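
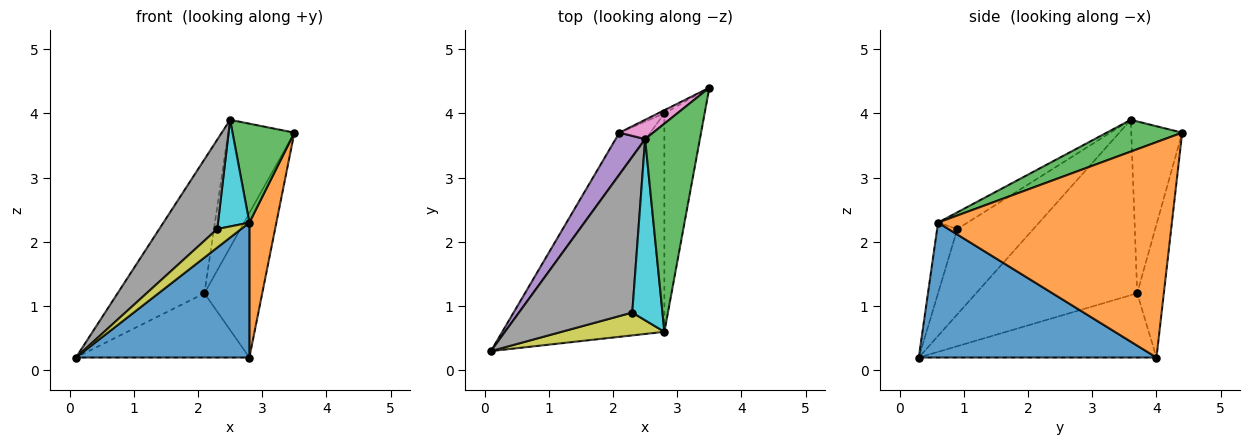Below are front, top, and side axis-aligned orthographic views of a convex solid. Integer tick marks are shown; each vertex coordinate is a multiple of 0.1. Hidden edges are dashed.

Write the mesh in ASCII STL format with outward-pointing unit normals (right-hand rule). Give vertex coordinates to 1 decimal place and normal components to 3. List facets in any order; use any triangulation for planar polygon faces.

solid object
 facet normal 0.584 -0.426 -0.690
  outer loop
   vertex 2.8 0.6 2.3
   vertex 0.1 0.3 0.2
   vertex 2.8 4.0 0.2
  endloop
 endfacet
 facet normal 0.977 -0.113 -0.182
  outer loop
   vertex 2.8 0.6 2.3
   vertex 2.8 4.0 0.2
   vertex 3.5 4.4 3.7
  endloop
 endfacet
 facet normal 0.464 -0.380 0.800
  outer loop
   vertex 2.8 0.6 2.3
   vertex 3.5 4.4 3.7
   vertex 2.5 3.6 3.9
  endloop
 endfacet
 facet normal -0.753 0.549 -0.362
  outer loop
   vertex 2.1 3.7 1.2
   vertex 2.8 4.0 0.2
   vertex 0.1 0.3 0.2
  endloop
 endfacet
 facet normal -0.871 0.469 0.146
  outer loop
   vertex 2.1 3.7 1.2
   vertex 0.1 0.3 0.2
   vertex 2.5 3.6 3.9
  endloop
 endfacet
 facet normal -0.418 0.908 -0.020
  outer loop
   vertex 2.1 3.7 1.2
   vertex 3.5 4.4 3.7
   vertex 2.8 4.0 0.2
  endloop
 endfacet
 facet normal -0.606 0.787 0.119
  outer loop
   vertex 2.1 3.7 1.2
   vertex 2.5 3.6 3.9
   vertex 3.5 4.4 3.7
  endloop
 endfacet
 facet normal -0.547 -0.417 0.726
  outer loop
   vertex 2.3 0.9 2.2
   vertex 2.5 3.6 3.9
   vertex 0.1 0.3 0.2
  endloop
 endfacet
 facet normal -0.471 -0.556 0.685
  outer loop
   vertex 2.3 0.9 2.2
   vertex 0.1 0.3 0.2
   vertex 2.8 0.6 2.3
  endloop
 endfacet
 facet normal -0.430 -0.458 0.778
  outer loop
   vertex 2.3 0.9 2.2
   vertex 2.8 0.6 2.3
   vertex 2.5 3.6 3.9
  endloop
 endfacet
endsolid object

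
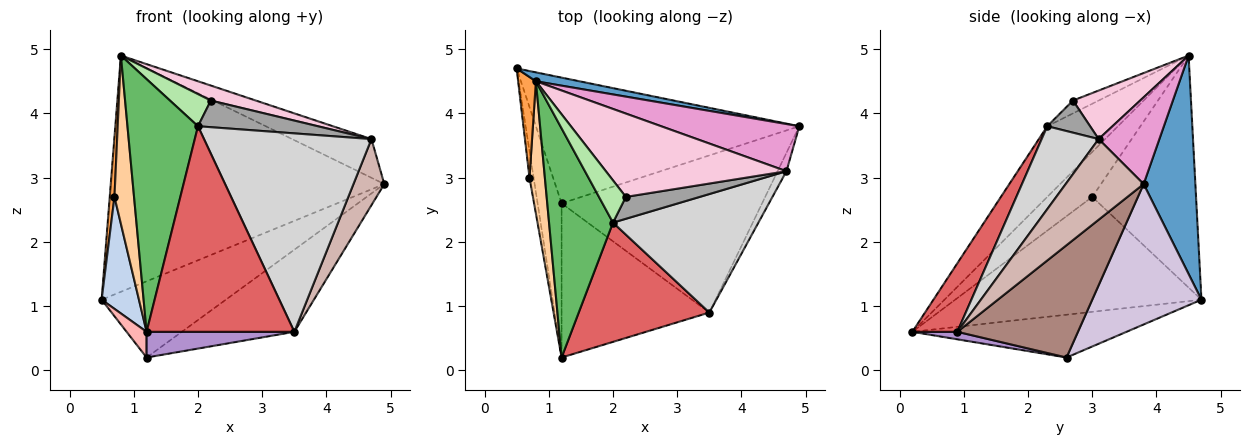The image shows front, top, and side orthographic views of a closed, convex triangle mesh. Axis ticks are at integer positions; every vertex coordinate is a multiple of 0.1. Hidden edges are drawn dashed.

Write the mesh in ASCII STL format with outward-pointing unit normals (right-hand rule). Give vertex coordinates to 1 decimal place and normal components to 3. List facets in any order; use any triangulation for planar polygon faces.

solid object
 facet normal 0.186 0.982 0.037
  outer loop
   vertex 0.8 4.5 4.9
   vertex 4.9 3.8 2.9
   vertex 0.5 4.7 1.1
  endloop
 endfacet
 facet normal -0.988 -0.150 -0.036
  outer loop
   vertex 0.7 3.0 2.7
   vertex 0.5 4.7 1.1
   vertex 1.2 0.2 0.6
  endloop
 endfacet
 facet normal -0.996 -0.045 0.076
  outer loop
   vertex 0.7 3.0 2.7
   vertex 0.8 4.5 4.9
   vertex 0.5 4.7 1.1
  endloop
 endfacet
 facet normal -0.875 -0.381 0.299
  outer loop
   vertex 0.7 3.0 2.7
   vertex 1.2 0.2 0.6
   vertex 0.8 4.5 4.9
  endloop
 endfacet
 facet normal -0.596 -0.595 0.539
  outer loop
   vertex 2.0 2.3 3.8
   vertex 0.8 4.5 4.9
   vertex 1.2 0.2 0.6
  endloop
 endfacet
 facet normal -0.356 -0.566 0.744
  outer loop
   vertex 2.0 2.3 3.8
   vertex 2.2 2.7 4.2
   vertex 0.8 4.5 4.9
  endloop
 endfacet
 facet normal 0.255 -0.836 0.485
  outer loop
   vertex 2.0 2.3 3.8
   vertex 1.2 0.2 0.6
   vertex 3.5 0.9 0.6
  endloop
 endfacet
 facet normal -0.870 -0.081 -0.487
  outer loop
   vertex 1.2 2.6 0.2
   vertex 1.2 0.2 0.6
   vertex 0.5 4.7 1.1
  endloop
 endfacet
 facet normal 0.050 -0.164 -0.985
  outer loop
   vertex 1.2 2.6 0.2
   vertex 3.5 0.9 0.6
   vertex 1.2 0.2 0.6
  endloop
 endfacet
 facet normal 0.415 0.472 -0.778
  outer loop
   vertex 1.2 2.6 0.2
   vertex 0.5 4.7 1.1
   vertex 4.9 3.8 2.9
  endloop
 endfacet
 facet normal 0.445 0.415 -0.794
  outer loop
   vertex 1.2 2.6 0.2
   vertex 4.9 3.8 2.9
   vertex 3.5 0.9 0.6
  endloop
 endfacet
 facet normal 0.925 -0.366 -0.102
  outer loop
   vertex 4.7 3.1 3.6
   vertex 3.5 0.9 0.6
   vertex 4.9 3.8 2.9
  endloop
 endfacet
 facet normal 0.437 0.571 0.695
  outer loop
   vertex 4.7 3.1 3.6
   vertex 4.9 3.8 2.9
   vertex 0.8 4.5 4.9
  endloop
 endfacet
 facet normal 0.256 -0.171 0.951
  outer loop
   vertex 4.7 3.1 3.6
   vertex 0.8 4.5 4.9
   vertex 2.2 2.7 4.2
  endloop
 endfacet
 facet normal 0.266 -0.745 0.612
  outer loop
   vertex 4.7 3.1 3.6
   vertex 2.2 2.7 4.2
   vertex 2.0 2.3 3.8
  endloop
 endfacet
 facet normal 0.281 -0.824 0.492
  outer loop
   vertex 4.7 3.1 3.6
   vertex 2.0 2.3 3.8
   vertex 3.5 0.9 0.6
  endloop
 endfacet
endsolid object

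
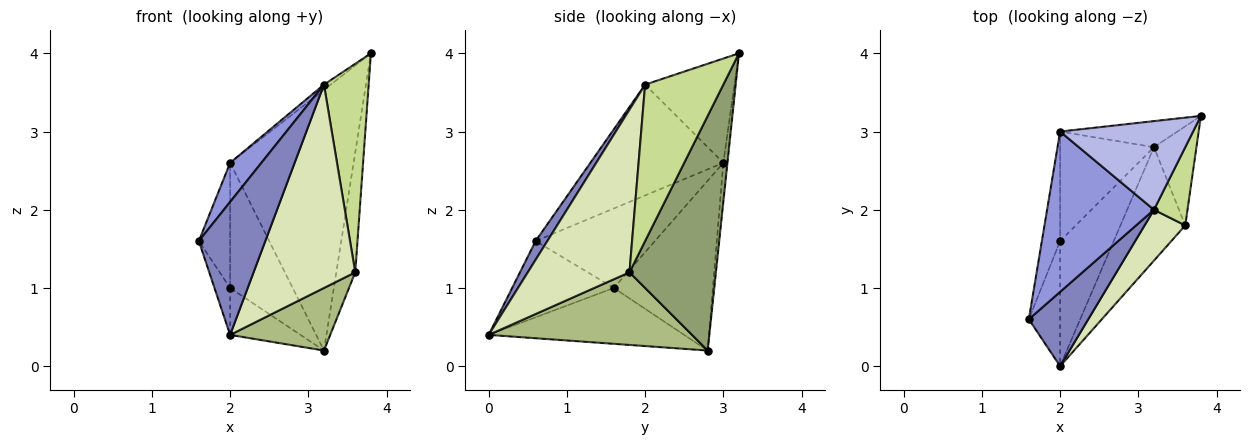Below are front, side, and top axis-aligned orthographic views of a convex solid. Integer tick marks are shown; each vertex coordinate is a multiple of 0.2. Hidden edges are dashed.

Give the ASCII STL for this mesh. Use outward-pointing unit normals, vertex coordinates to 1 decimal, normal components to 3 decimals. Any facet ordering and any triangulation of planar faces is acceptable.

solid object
 facet normal -0.033 0.994 -0.099
  outer loop
   vertex 2.0 3.0 2.6
   vertex 3.8 3.2 4.0
   vertex 3.2 2.8 0.2
  endloop
 endfacet
 facet normal 0.152 -0.863 0.482
  outer loop
   vertex 3.2 2.0 3.6
   vertex 1.6 0.6 1.6
   vertex 2.0 0.0 0.4
  endloop
 endfacet
 facet normal -0.710 -0.167 0.685
  outer loop
   vertex 3.2 2.0 3.6
   vertex 2.0 3.0 2.6
   vertex 1.6 0.6 1.6
  endloop
 endfacet
 facet normal -0.616 0.046 0.786
  outer loop
   vertex 3.2 2.0 3.6
   vertex 3.8 3.2 4.0
   vertex 2.0 3.0 2.6
  endloop
 endfacet
 facet normal 0.962 0.211 -0.174
  outer loop
   vertex 3.6 1.8 1.2
   vertex 3.2 2.8 0.2
   vertex 3.8 3.2 4.0
  endloop
 endfacet
 facet normal 0.700 -0.345 -0.625
  outer loop
   vertex 3.6 1.8 1.2
   vertex 2.0 0.0 0.4
   vertex 3.2 2.8 0.2
  endloop
 endfacet
 facet normal 0.854 -0.488 0.183
  outer loop
   vertex 3.6 1.8 1.2
   vertex 3.8 3.2 4.0
   vertex 3.2 2.0 3.6
  endloop
 endfacet
 facet normal 0.696 -0.696 0.174
  outer loop
   vertex 3.6 1.8 1.2
   vertex 3.2 2.0 3.6
   vertex 2.0 0.0 0.4
  endloop
 endfacet
 facet normal -0.916 0.141 -0.376
  outer loop
   vertex 2.0 1.6 1.0
   vertex 2.0 0.0 0.4
   vertex 1.6 0.6 1.6
  endloop
 endfacet
 facet normal -0.944 0.248 -0.217
  outer loop
   vertex 2.0 1.6 1.0
   vertex 1.6 0.6 1.6
   vertex 2.0 3.0 2.6
  endloop
 endfacet
 facet normal -0.698 0.251 -0.670
  outer loop
   vertex 2.0 1.6 1.0
   vertex 3.2 2.8 0.2
   vertex 2.0 0.0 0.4
  endloop
 endfacet
 facet normal -0.766 0.484 -0.423
  outer loop
   vertex 2.0 1.6 1.0
   vertex 2.0 3.0 2.6
   vertex 3.2 2.8 0.2
  endloop
 endfacet
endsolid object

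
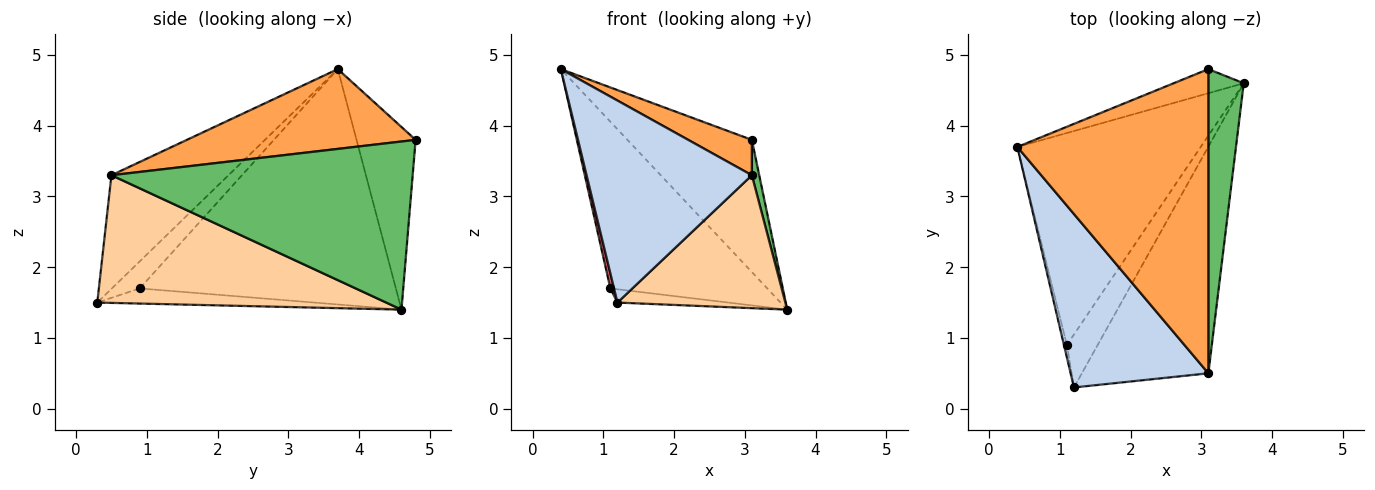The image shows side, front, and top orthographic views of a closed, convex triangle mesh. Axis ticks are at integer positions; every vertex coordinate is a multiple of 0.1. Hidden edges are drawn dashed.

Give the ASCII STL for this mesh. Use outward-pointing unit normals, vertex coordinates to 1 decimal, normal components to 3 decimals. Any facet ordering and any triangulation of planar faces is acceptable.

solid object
 facet normal -0.423 0.891 -0.162
  outer loop
   vertex 3.1 4.8 3.8
   vertex 3.6 4.6 1.4
   vertex 0.4 3.7 4.8
  endloop
 endfacet
 facet normal -0.473 -0.668 0.574
  outer loop
   vertex 3.1 0.5 3.3
   vertex 0.4 3.7 4.8
   vertex 1.2 0.3 1.5
  endloop
 endfacet
 facet normal 0.383 -0.107 0.917
  outer loop
   vertex 3.1 0.5 3.3
   vertex 3.1 4.8 3.8
   vertex 0.4 3.7 4.8
  endloop
 endfacet
 facet normal 0.657 -0.382 -0.651
  outer loop
   vertex 3.1 0.5 3.3
   vertex 1.2 0.3 1.5
   vertex 3.6 4.6 1.4
  endloop
 endfacet
 facet normal 0.978 -0.024 0.206
  outer loop
   vertex 3.1 0.5 3.3
   vertex 3.6 4.6 1.4
   vertex 3.1 4.8 3.8
  endloop
 endfacet
 facet normal -0.710 0.435 -0.553
  outer loop
   vertex 1.1 0.9 1.7
   vertex 0.4 3.7 4.8
   vertex 3.6 4.6 1.4
  endloop
 endfacet
 facet normal -0.986 -0.129 -0.106
  outer loop
   vertex 1.1 0.9 1.7
   vertex 1.2 0.3 1.5
   vertex 0.4 3.7 4.8
  endloop
 endfacet
 facet normal -0.431 0.220 -0.875
  outer loop
   vertex 1.1 0.9 1.7
   vertex 3.6 4.6 1.4
   vertex 1.2 0.3 1.5
  endloop
 endfacet
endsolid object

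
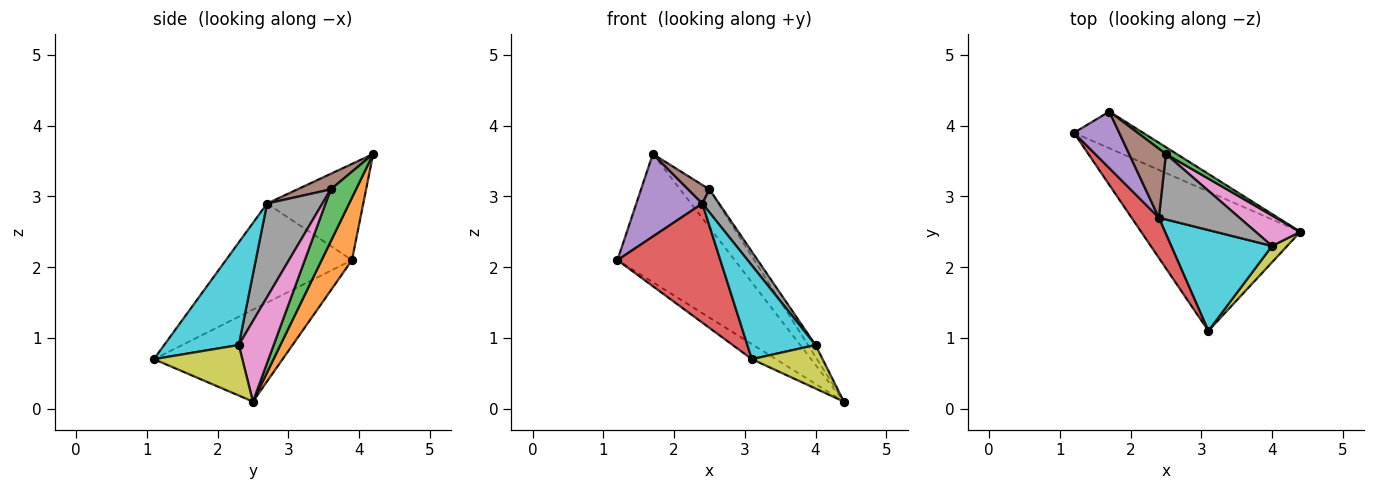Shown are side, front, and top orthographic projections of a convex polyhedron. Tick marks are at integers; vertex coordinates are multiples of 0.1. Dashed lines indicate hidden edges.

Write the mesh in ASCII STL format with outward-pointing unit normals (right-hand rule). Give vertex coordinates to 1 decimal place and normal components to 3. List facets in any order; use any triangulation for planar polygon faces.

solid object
 facet normal -0.498 0.093 -0.862
  outer loop
   vertex 3.1 1.1 0.7
   vertex 1.2 3.9 2.1
   vertex 4.4 2.5 0.1
  endloop
 endfacet
 facet normal 0.241 0.933 -0.267
  outer loop
   vertex 1.7 4.2 3.6
   vertex 4.4 2.5 0.1
   vertex 1.2 3.9 2.1
  endloop
 endfacet
 facet normal 0.647 0.751 0.135
  outer loop
   vertex 2.5 3.6 3.1
   vertex 4.4 2.5 0.1
   vertex 1.7 4.2 3.6
  endloop
 endfacet
 facet normal -0.758 -0.618 0.209
  outer loop
   vertex 2.4 2.7 2.9
   vertex 1.2 3.9 2.1
   vertex 3.1 1.1 0.7
  endloop
 endfacet
 facet normal -0.769 -0.528 0.362
  outer loop
   vertex 2.4 2.7 2.9
   vertex 1.7 4.2 3.6
   vertex 1.2 3.9 2.1
  endloop
 endfacet
 facet normal 0.378 -0.241 0.894
  outer loop
   vertex 2.4 2.7 2.9
   vertex 2.5 3.6 3.1
   vertex 1.7 4.2 3.6
  endloop
 endfacet
 facet normal 0.859 0.186 0.476
  outer loop
   vertex 4.0 2.3 0.9
   vertex 4.4 2.5 0.1
   vertex 2.5 3.6 3.1
  endloop
 endfacet
 facet normal 0.739 -0.223 0.636
  outer loop
   vertex 4.0 2.3 0.9
   vertex 2.5 3.6 3.1
   vertex 2.4 2.7 2.9
  endloop
 endfacet
 facet normal 0.760 -0.608 0.228
  outer loop
   vertex 4.0 2.3 0.9
   vertex 3.1 1.1 0.7
   vertex 4.4 2.5 0.1
  endloop
 endfacet
 facet normal 0.598 -0.546 0.587
  outer loop
   vertex 4.0 2.3 0.9
   vertex 2.4 2.7 2.9
   vertex 3.1 1.1 0.7
  endloop
 endfacet
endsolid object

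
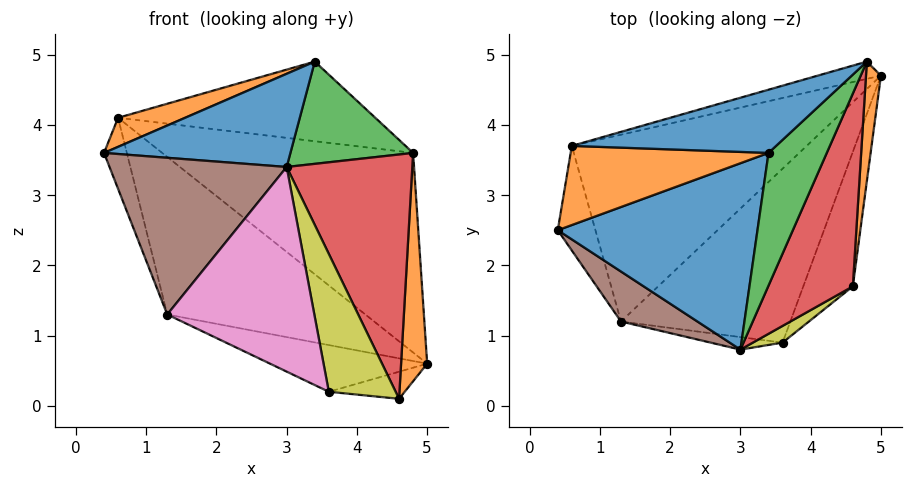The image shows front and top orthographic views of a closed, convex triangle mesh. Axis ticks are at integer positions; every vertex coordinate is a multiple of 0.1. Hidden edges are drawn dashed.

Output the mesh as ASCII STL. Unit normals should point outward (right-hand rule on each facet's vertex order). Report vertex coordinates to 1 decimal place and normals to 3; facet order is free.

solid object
 facet normal -0.218 -0.436 0.873
  outer loop
   vertex 3.4 3.6 4.9
   vertex 0.4 2.5 3.6
   vertex 3.0 0.8 3.4
  endloop
 endfacet
 facet normal -0.270 -0.332 0.904
  outer loop
   vertex 0.6 3.7 4.1
   vertex 0.4 2.5 3.6
   vertex 3.4 3.6 4.9
  endloop
 endfacet
 facet normal -0.394 0.238 -0.888
  outer loop
   vertex 1.3 1.2 1.3
   vertex 5.0 4.7 0.6
   vertex 3.6 0.9 0.2
  endloop
 endfacet
 facet normal -0.793 0.342 -0.504
  outer loop
   vertex 1.3 1.2 1.3
   vertex 0.4 2.5 3.6
   vertex 0.6 3.7 4.1
  endloop
 endfacet
 facet normal -0.602 0.515 -0.610
  outer loop
   vertex 1.3 1.2 1.3
   vertex 0.6 3.7 4.1
   vertex 5.0 4.7 0.6
  endloop
 endfacet
 facet normal -0.514 -0.817 0.261
  outer loop
   vertex 1.3 1.2 1.3
   vertex 3.0 0.8 3.4
   vertex 0.4 2.5 3.6
  endloop
 endfacet
 facet normal -0.157 -0.986 -0.060
  outer loop
   vertex 1.3 1.2 1.3
   vertex 3.6 0.9 0.2
   vertex 3.0 0.8 3.4
  endloop
 endfacet
 facet normal -0.248 0.191 -0.950
  outer loop
   vertex 4.6 1.7 0.1
   vertex 3.6 0.9 0.2
   vertex 5.0 4.7 0.6
  endloop
 endfacet
 facet normal 0.628 -0.773 0.094
  outer loop
   vertex 4.6 1.7 0.1
   vertex 3.0 0.8 3.4
   vertex 3.6 0.9 0.2
  endloop
 endfacet
 facet normal -0.283 0.956 -0.083
  outer loop
   vertex 4.8 4.9 3.6
   vertex 5.0 4.7 0.6
   vertex 0.6 3.7 4.1
  endloop
 endfacet
 facet normal -0.148 0.774 0.615
  outer loop
   vertex 4.8 4.9 3.6
   vertex 0.6 3.7 4.1
   vertex 3.4 3.6 4.9
  endloop
 endfacet
 facet normal 0.987 -0.144 0.075
  outer loop
   vertex 4.8 4.9 3.6
   vertex 4.6 1.7 0.1
   vertex 5.0 4.7 0.6
  endloop
 endfacet
 facet normal 0.793 -0.372 0.482
  outer loop
   vertex 4.8 4.9 3.6
   vertex 3.4 3.6 4.9
   vertex 3.0 0.8 3.4
  endloop
 endfacet
 facet normal 0.864 -0.395 0.311
  outer loop
   vertex 4.8 4.9 3.6
   vertex 3.0 0.8 3.4
   vertex 4.6 1.7 0.1
  endloop
 endfacet
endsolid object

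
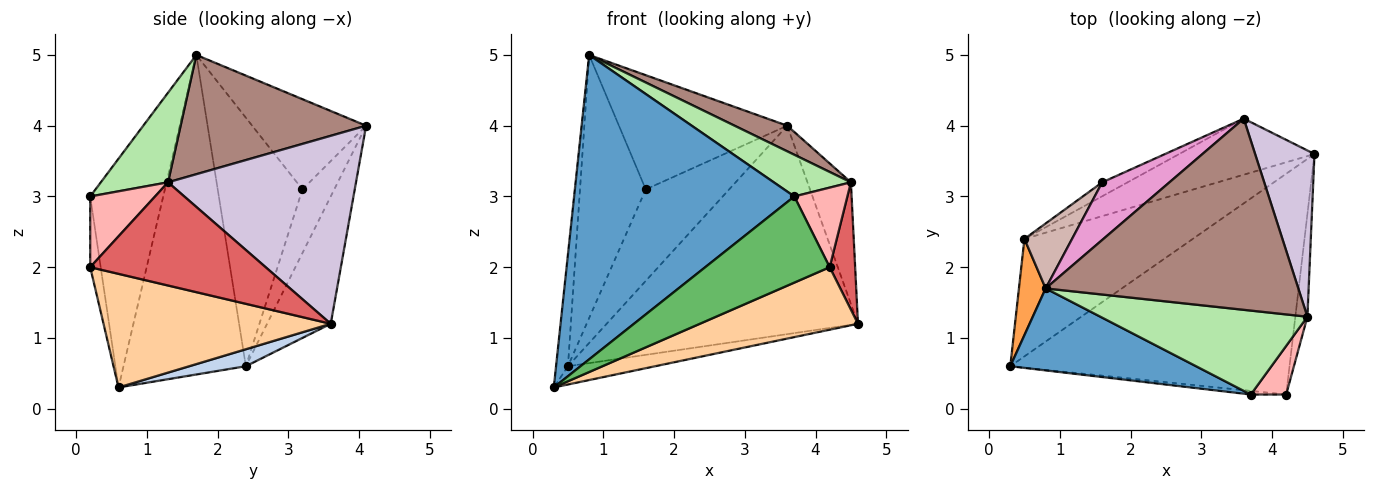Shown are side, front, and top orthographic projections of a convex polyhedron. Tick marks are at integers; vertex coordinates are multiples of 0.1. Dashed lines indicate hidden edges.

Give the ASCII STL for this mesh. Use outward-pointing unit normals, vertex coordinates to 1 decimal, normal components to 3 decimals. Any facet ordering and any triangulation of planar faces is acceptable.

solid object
 facet normal -0.305 -0.920 0.248
  outer loop
   vertex 0.8 1.7 5.0
   vertex 0.3 0.6 0.3
   vertex 3.7 0.2 3.0
  endloop
 endfacet
 facet normal 0.099 0.153 -0.983
  outer loop
   vertex 0.5 2.4 0.6
   vertex 4.6 3.6 1.2
   vertex 0.3 0.6 0.3
  endloop
 endfacet
 facet normal -0.992 0.096 0.083
  outer loop
   vertex 0.5 2.4 0.6
   vertex 0.3 0.6 0.3
   vertex 0.8 1.7 5.0
  endloop
 endfacet
 facet normal 0.365 -0.254 -0.896
  outer loop
   vertex 4.2 0.2 2.0
   vertex 0.3 0.6 0.3
   vertex 4.6 3.6 1.2
  endloop
 endfacet
 facet normal -0.084 -0.996 -0.042
  outer loop
   vertex 4.2 0.2 2.0
   vertex 3.7 0.2 3.0
   vertex 0.3 0.6 0.3
  endloop
 endfacet
 facet normal 0.361 -0.415 0.835
  outer loop
   vertex 4.5 1.3 3.2
   vertex 0.8 1.7 5.0
   vertex 3.7 0.2 3.0
  endloop
 endfacet
 facet normal 0.983 -0.143 -0.115
  outer loop
   vertex 4.5 1.3 3.2
   vertex 4.2 0.2 2.0
   vertex 4.6 3.6 1.2
  endloop
 endfacet
 facet normal 0.722 -0.591 0.361
  outer loop
   vertex 4.5 1.3 3.2
   vertex 3.7 0.2 3.0
   vertex 4.2 0.2 2.0
  endloop
 endfacet
 facet normal -0.238 0.938 -0.252
  outer loop
   vertex 3.6 4.1 4.0
   vertex 4.6 3.6 1.2
   vertex 0.5 2.4 0.6
  endloop
 endfacet
 facet normal 0.931 0.215 0.294
  outer loop
   vertex 3.6 4.1 4.0
   vertex 4.5 1.3 3.2
   vertex 4.6 3.6 1.2
  endloop
 endfacet
 facet normal 0.424 -0.120 0.898
  outer loop
   vertex 3.6 4.1 4.0
   vertex 0.8 1.7 5.0
   vertex 4.5 1.3 3.2
  endloop
 endfacet
 facet normal -0.781 0.606 0.150
  outer loop
   vertex 1.6 3.2 3.1
   vertex 0.5 2.4 0.6
   vertex 0.8 1.7 5.0
  endloop
 endfacet
 facet normal -0.517 0.764 0.385
  outer loop
   vertex 1.6 3.2 3.1
   vertex 0.8 1.7 5.0
   vertex 3.6 4.1 4.0
  endloop
 endfacet
 facet normal -0.353 0.925 -0.141
  outer loop
   vertex 1.6 3.2 3.1
   vertex 3.6 4.1 4.0
   vertex 0.5 2.4 0.6
  endloop
 endfacet
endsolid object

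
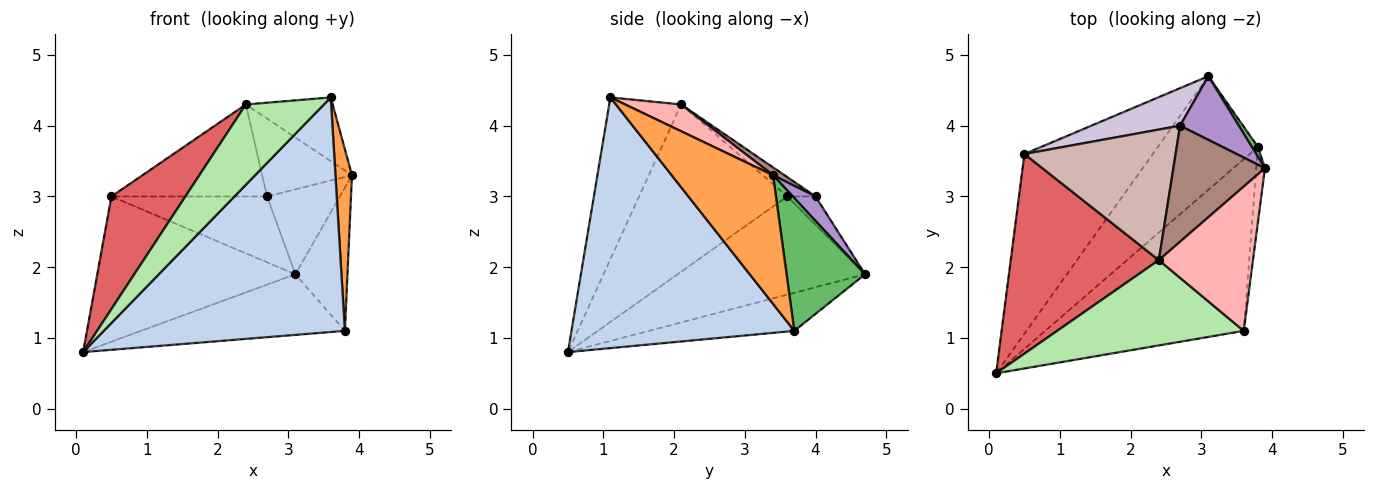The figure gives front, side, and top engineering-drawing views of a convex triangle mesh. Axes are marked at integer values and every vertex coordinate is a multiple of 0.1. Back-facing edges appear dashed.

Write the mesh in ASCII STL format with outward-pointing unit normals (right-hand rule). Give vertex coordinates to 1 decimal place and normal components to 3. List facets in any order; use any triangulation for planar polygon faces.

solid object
 facet normal -0.511 0.540 -0.668
  outer loop
   vertex 0.5 3.6 3.0
   vertex 3.1 4.7 1.9
   vertex 0.1 0.5 0.8
  endloop
 endfacet
 facet normal 0.598 -0.647 -0.473
  outer loop
   vertex 3.8 3.7 1.1
   vertex 3.6 1.1 4.4
   vertex 0.1 0.5 0.8
  endloop
 endfacet
 facet normal 0.985 -0.160 -0.067
  outer loop
   vertex 3.8 3.7 1.1
   vertex 3.9 3.4 3.3
   vertex 3.6 1.1 4.4
  endloop
 endfacet
 facet normal -0.318 0.446 -0.836
  outer loop
   vertex 3.8 3.7 1.1
   vertex 0.1 0.5 0.8
   vertex 3.1 4.7 1.9
  endloop
 endfacet
 facet normal 0.833 0.553 0.038
  outer loop
   vertex 3.8 3.7 1.1
   vertex 3.1 4.7 1.9
   vertex 3.9 3.4 3.3
  endloop
 endfacet
 facet normal -0.534 -0.579 0.616
  outer loop
   vertex 2.4 2.1 4.3
   vertex 0.1 0.5 0.8
   vertex 3.6 1.1 4.4
  endloop
 endfacet
 facet normal -0.701 -0.350 0.621
  outer loop
   vertex 2.4 2.1 4.3
   vertex 0.5 3.6 3.0
   vertex 0.1 0.5 0.8
  endloop
 endfacet
 facet normal 0.252 0.391 0.885
  outer loop
   vertex 2.4 2.1 4.3
   vertex 3.6 1.1 4.4
   vertex 3.9 3.4 3.3
  endloop
 endfacet
 facet normal 0.243 0.776 0.582
  outer loop
   vertex 2.7 4.0 3.0
   vertex 3.9 3.4 3.3
   vertex 3.1 4.7 1.9
  endloop
 endfacet
 facet normal -0.156 0.858 0.489
  outer loop
   vertex 2.7 4.0 3.0
   vertex 3.1 4.7 1.9
   vertex 0.5 3.6 3.0
  endloop
 endfacet
 facet normal 0.071 0.556 0.828
  outer loop
   vertex 2.7 4.0 3.0
   vertex 2.4 2.1 4.3
   vertex 3.9 3.4 3.3
  endloop
 endfacet
 facet normal -0.104 0.573 0.813
  outer loop
   vertex 2.7 4.0 3.0
   vertex 0.5 3.6 3.0
   vertex 2.4 2.1 4.3
  endloop
 endfacet
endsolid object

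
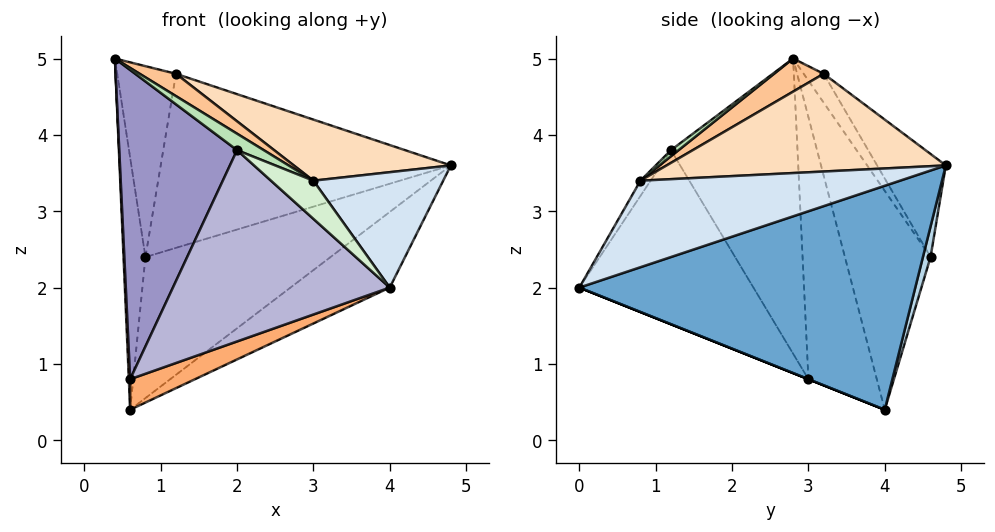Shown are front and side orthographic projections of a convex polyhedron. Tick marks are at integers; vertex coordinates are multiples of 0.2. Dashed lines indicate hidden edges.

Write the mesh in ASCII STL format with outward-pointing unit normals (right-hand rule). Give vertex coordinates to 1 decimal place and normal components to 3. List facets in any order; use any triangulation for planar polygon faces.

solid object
 facet normal 0.576 0.170 -0.799
  outer loop
   vertex 0.6 4.0 0.4
   vertex 4.8 4.8 3.6
   vertex 4.0 0.0 2.0
  endloop
 endfacet
 facet normal -0.969 0.248 0.023
  outer loop
   vertex 0.8 4.6 2.4
   vertex 0.6 4.0 0.4
   vertex 0.4 2.8 5.0
  endloop
 endfacet
 facet normal 0.039 0.956 -0.291
  outer loop
   vertex 0.8 4.6 2.4
   vertex 4.8 4.8 3.6
   vertex 0.6 4.0 0.4
  endloop
 endfacet
 facet normal 0.667 -0.333 0.667
  outer loop
   vertex 3.0 0.8 3.4
   vertex 4.0 0.0 2.0
   vertex 4.8 4.8 3.6
  endloop
 endfacet
 facet normal -0.999 -0.019 -0.048
  outer loop
   vertex 0.6 3.0 0.8
   vertex 0.4 2.8 5.0
   vertex 0.6 4.0 0.4
  endloop
 endfacet
 facet normal 0.000 -0.371 -0.928
  outer loop
   vertex 0.6 3.0 0.8
   vertex 0.6 4.0 0.4
   vertex 4.0 0.0 2.0
  endloop
 endfacet
 facet normal 0.354 -0.259 0.899
  outer loop
   vertex 1.2 3.2 4.8
   vertex 0.4 2.8 5.0
   vertex 3.0 0.8 3.4
  endloop
 endfacet
 facet normal 0.396 -0.223 0.891
  outer loop
   vertex 1.2 3.2 4.8
   vertex 3.0 0.8 3.4
   vertex 4.8 4.8 3.6
  endloop
 endfacet
 facet normal -0.275 0.810 0.518
  outer loop
   vertex 1.2 3.2 4.8
   vertex 0.8 4.6 2.4
   vertex 0.4 2.8 5.0
  endloop
 endfacet
 facet normal -0.197 0.832 0.518
  outer loop
   vertex 1.2 3.2 4.8
   vertex 4.8 4.8 3.6
   vertex 0.8 4.6 2.4
  endloop
 endfacet
 facet normal 0.142 -0.499 0.855
  outer loop
   vertex 2.0 1.2 3.8
   vertex 3.0 0.8 3.4
   vertex 0.4 2.8 5.0
  endloop
 endfacet
 facet normal -0.217 -0.906 0.362
  outer loop
   vertex 2.0 1.2 3.8
   vertex 4.0 0.0 2.0
   vertex 3.0 0.8 3.4
  endloop
 endfacet
 facet normal -0.730 -0.680 -0.067
  outer loop
   vertex 2.0 1.2 3.8
   vertex 0.4 2.8 5.0
   vertex 0.6 3.0 0.8
  endloop
 endfacet
 facet normal -0.617 -0.768 -0.173
  outer loop
   vertex 2.0 1.2 3.8
   vertex 0.6 3.0 0.8
   vertex 4.0 0.0 2.0
  endloop
 endfacet
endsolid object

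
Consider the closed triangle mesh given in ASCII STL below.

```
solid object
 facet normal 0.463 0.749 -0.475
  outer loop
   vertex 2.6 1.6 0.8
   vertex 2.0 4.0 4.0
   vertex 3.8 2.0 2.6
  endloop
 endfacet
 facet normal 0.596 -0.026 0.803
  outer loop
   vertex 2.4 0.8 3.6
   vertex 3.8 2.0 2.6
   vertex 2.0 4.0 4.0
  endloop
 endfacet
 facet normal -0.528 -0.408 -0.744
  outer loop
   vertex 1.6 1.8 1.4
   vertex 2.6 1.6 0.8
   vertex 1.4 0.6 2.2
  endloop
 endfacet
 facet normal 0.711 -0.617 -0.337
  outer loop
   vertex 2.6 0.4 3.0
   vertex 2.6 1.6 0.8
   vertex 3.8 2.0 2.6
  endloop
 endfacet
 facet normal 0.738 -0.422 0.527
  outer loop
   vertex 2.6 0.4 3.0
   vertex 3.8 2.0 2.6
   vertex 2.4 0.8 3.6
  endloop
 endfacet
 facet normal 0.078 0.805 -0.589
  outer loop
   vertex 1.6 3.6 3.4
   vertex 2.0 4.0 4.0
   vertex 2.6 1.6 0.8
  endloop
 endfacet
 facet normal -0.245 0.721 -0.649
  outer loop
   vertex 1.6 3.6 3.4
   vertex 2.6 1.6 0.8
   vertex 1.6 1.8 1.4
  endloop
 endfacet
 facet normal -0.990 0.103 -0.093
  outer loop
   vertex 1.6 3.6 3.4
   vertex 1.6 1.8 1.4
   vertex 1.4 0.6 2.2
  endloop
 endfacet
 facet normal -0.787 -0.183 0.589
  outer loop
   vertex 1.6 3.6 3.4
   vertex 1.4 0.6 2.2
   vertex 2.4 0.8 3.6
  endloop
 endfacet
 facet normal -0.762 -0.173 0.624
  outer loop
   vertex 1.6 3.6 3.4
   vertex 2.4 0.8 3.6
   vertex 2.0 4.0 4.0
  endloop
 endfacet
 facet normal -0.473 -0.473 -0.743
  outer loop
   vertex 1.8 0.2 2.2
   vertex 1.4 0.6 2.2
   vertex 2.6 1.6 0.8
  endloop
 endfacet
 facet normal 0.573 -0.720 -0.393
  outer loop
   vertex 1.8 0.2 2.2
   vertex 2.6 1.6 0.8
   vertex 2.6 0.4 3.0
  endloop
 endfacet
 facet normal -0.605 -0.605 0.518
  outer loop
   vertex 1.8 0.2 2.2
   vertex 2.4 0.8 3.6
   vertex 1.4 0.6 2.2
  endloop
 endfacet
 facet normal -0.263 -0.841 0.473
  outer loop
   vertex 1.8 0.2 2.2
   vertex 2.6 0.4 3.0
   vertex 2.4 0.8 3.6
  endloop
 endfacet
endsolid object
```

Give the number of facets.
14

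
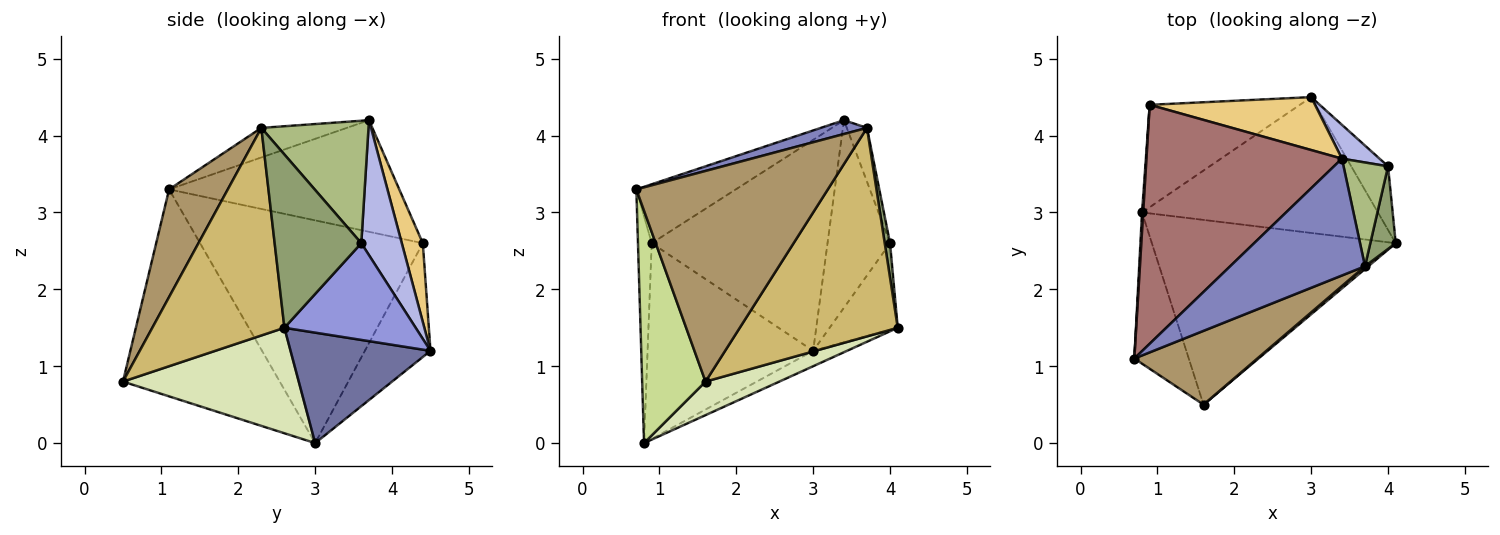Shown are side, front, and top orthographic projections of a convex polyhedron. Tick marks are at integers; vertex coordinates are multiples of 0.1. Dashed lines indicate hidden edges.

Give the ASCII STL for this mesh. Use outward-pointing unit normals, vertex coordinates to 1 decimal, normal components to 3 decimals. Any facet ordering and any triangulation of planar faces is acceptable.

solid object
 facet normal 0.422 0.102 -0.901
  outer loop
   vertex 0.8 3.0 0.0
   vertex 3.0 4.5 1.2
   vertex 4.1 2.6 1.5
  endloop
 endfacet
 facet normal -0.213 -0.115 0.970
  outer loop
   vertex 3.7 2.3 4.1
   vertex 3.4 3.7 4.2
   vertex 0.7 1.1 3.3
  endloop
 endfacet
 facet normal 0.841 0.436 -0.320
  outer loop
   vertex 4.0 3.6 2.6
   vertex 4.1 2.6 1.5
   vertex 3.0 4.5 1.2
  endloop
 endfacet
 facet normal 0.537 0.830 0.150
  outer loop
   vertex 4.0 3.6 2.6
   vertex 3.0 4.5 1.2
   vertex 3.4 3.7 4.2
  endloop
 endfacet
 facet normal 0.988 -0.061 0.145
  outer loop
   vertex 4.0 3.6 2.6
   vertex 3.7 2.3 4.1
   vertex 4.1 2.6 1.5
  endloop
 endfacet
 facet normal 0.926 0.174 0.336
  outer loop
   vertex 4.0 3.6 2.6
   vertex 3.4 3.7 4.2
   vertex 3.7 2.3 4.1
  endloop
 endfacet
 facet normal -0.901 -0.364 -0.237
  outer loop
   vertex 1.6 0.5 0.8
   vertex 0.7 1.1 3.3
   vertex 0.8 3.0 0.0
  endloop
 endfacet
 facet normal 0.392 -0.164 -0.905
  outer loop
   vertex 1.6 0.5 0.8
   vertex 0.8 3.0 0.0
   vertex 4.1 2.6 1.5
  endloop
 endfacet
 facet normal 0.278 -0.907 0.318
  outer loop
   vertex 1.6 0.5 0.8
   vertex 3.7 2.3 4.1
   vertex 0.7 1.1 3.3
  endloop
 endfacet
 facet normal 0.641 -0.767 0.010
  outer loop
   vertex 1.6 0.5 0.8
   vertex 4.1 2.6 1.5
   vertex 3.7 2.3 4.1
  endloop
 endfacet
 facet normal 0.115 0.964 0.242
  outer loop
   vertex 0.9 4.4 2.6
   vertex 3.4 3.7 4.2
   vertex 3.0 4.5 1.2
  endloop
 endfacet
 facet normal -0.331 0.836 -0.437
  outer loop
   vertex 0.9 4.4 2.6
   vertex 3.0 4.5 1.2
   vertex 0.8 3.0 0.0
  endloop
 endfacet
 facet normal -0.485 0.210 0.849
  outer loop
   vertex 0.9 4.4 2.6
   vertex 0.7 1.1 3.3
   vertex 3.4 3.7 4.2
  endloop
 endfacet
 facet normal -0.998 0.062 0.005
  outer loop
   vertex 0.9 4.4 2.6
   vertex 0.8 3.0 0.0
   vertex 0.7 1.1 3.3
  endloop
 endfacet
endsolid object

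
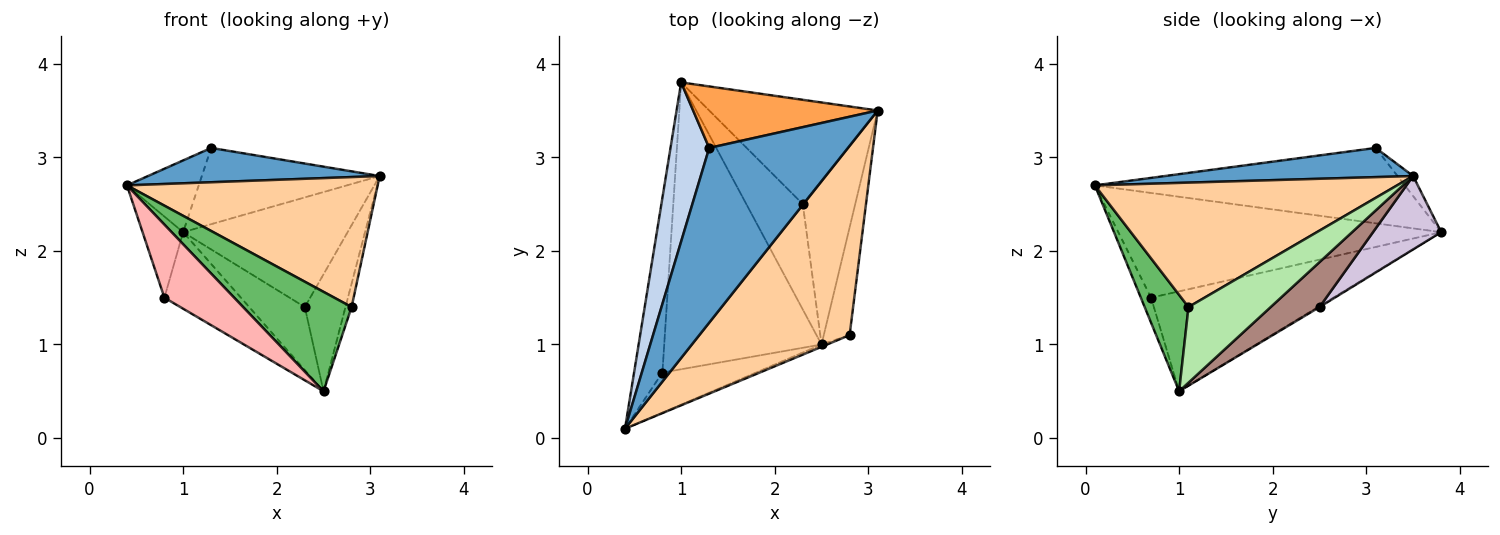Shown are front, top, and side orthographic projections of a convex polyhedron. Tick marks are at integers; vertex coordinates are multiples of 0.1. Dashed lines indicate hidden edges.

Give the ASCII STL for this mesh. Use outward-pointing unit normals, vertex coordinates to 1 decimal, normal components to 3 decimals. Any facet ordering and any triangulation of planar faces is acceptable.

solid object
 facet normal 0.202 -0.189 0.961
  outer loop
   vertex 1.3 3.1 3.1
   vertex 0.4 0.1 2.7
   vertex 3.1 3.5 2.8
  endloop
 endfacet
 facet normal -0.871 0.202 0.447
  outer loop
   vertex 1.3 3.1 3.1
   vertex 1.0 3.8 2.2
   vertex 0.4 0.1 2.7
  endloop
 endfacet
 facet normal -0.068 0.776 0.627
  outer loop
   vertex 1.3 3.1 3.1
   vertex 3.1 3.5 2.8
   vertex 1.0 3.8 2.2
  endloop
 endfacet
 facet normal 0.564 -0.468 0.681
  outer loop
   vertex 2.8 1.1 1.4
   vertex 3.1 3.5 2.8
   vertex 0.4 0.1 2.7
  endloop
 endfacet
 facet normal 0.374 -0.927 -0.022
  outer loop
   vertex 2.8 1.1 1.4
   vertex 0.4 0.1 2.7
   vertex 2.5 1.0 0.5
  endloop
 endfacet
 facet normal 0.944 0.070 -0.322
  outer loop
   vertex 2.8 1.1 1.4
   vertex 2.5 1.0 0.5
   vertex 3.1 3.5 2.8
  endloop
 endfacet
 facet normal -0.958 0.120 -0.259
  outer loop
   vertex 0.8 0.7 1.5
   vertex 0.4 0.1 2.7
   vertex 1.0 3.8 2.2
  endloop
 endfacet
 facet normal -0.127 -0.870 -0.477
  outer loop
   vertex 0.8 0.7 1.5
   vertex 2.5 1.0 0.5
   vertex 0.4 0.1 2.7
  endloop
 endfacet
 facet normal -0.523 0.220 -0.823
  outer loop
   vertex 0.8 0.7 1.5
   vertex 1.0 3.8 2.2
   vertex 2.5 1.0 0.5
  endloop
 endfacet
 facet normal 0.288 0.694 -0.660
  outer loop
   vertex 2.3 2.5 1.4
   vertex 1.0 3.8 2.2
   vertex 3.1 3.5 2.8
  endloop
 endfacet
 facet normal 0.572 0.477 -0.667
  outer loop
   vertex 2.3 2.5 1.4
   vertex 3.1 3.5 2.8
   vertex 2.5 1.0 0.5
  endloop
 endfacet
 facet normal -0.015 0.513 -0.858
  outer loop
   vertex 2.3 2.5 1.4
   vertex 2.5 1.0 0.5
   vertex 1.0 3.8 2.2
  endloop
 endfacet
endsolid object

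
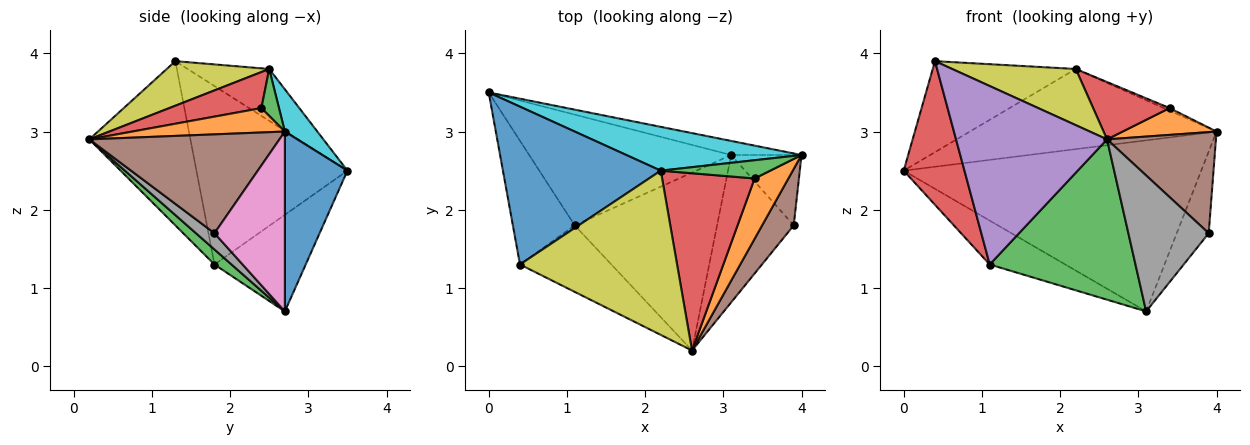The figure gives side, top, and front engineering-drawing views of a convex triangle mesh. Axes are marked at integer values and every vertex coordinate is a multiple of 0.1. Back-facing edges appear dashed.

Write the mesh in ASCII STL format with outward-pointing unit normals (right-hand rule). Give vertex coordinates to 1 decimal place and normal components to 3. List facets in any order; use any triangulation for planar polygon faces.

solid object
 facet normal 0.205 0.975 -0.080
  outer loop
   vertex 3.1 2.7 0.7
   vertex 0.0 3.5 2.5
   vertex 4.0 2.7 3.0
  endloop
 endfacet
 facet normal -0.406 0.337 -0.849
  outer loop
   vertex 1.1 1.8 1.3
   vertex 0.0 3.5 2.5
   vertex 3.1 2.7 0.7
  endloop
 endfacet
 facet normal 0.078 -0.667 -0.741
  outer loop
   vertex 1.1 1.8 1.3
   vertex 3.1 2.7 0.7
   vertex 2.6 0.2 2.9
  endloop
 endfacet
 facet normal -0.883 -0.355 -0.306
  outer loop
   vertex 1.1 1.8 1.3
   vertex 0.4 1.3 3.9
   vertex 0.0 3.5 2.5
  endloop
 endfacet
 facet normal -0.531 -0.794 -0.296
  outer loop
   vertex 1.1 1.8 1.3
   vertex 2.6 0.2 2.9
   vertex 0.4 1.3 3.9
  endloop
 endfacet
 facet normal 0.836 -0.479 0.267
  outer loop
   vertex 3.9 1.8 1.7
   vertex 4.0 2.7 3.0
   vertex 2.6 0.2 2.9
  endloop
 endfacet
 facet normal 0.858 0.389 -0.336
  outer loop
   vertex 3.9 1.8 1.7
   vertex 3.1 2.7 0.7
   vertex 4.0 2.7 3.0
  endloop
 endfacet
 facet normal 0.154 -0.670 -0.726
  outer loop
   vertex 3.9 1.8 1.7
   vertex 2.6 0.2 2.9
   vertex 3.1 2.7 0.7
  endloop
 endfacet
 facet normal 0.259 -0.313 0.914
  outer loop
   vertex 2.2 2.5 3.8
   vertex 0.4 1.3 3.9
   vertex 2.6 0.2 2.9
  endloop
 endfacet
 facet normal 0.115 0.872 0.476
  outer loop
   vertex 2.2 2.5 3.8
   vertex 4.0 2.7 3.0
   vertex 0.0 3.5 2.5
  endloop
 endfacet
 facet normal -0.274 0.480 0.833
  outer loop
   vertex 2.2 2.5 3.8
   vertex 0.0 3.5 2.5
   vertex 0.4 1.3 3.9
  endloop
 endfacet
 facet normal 0.551 -0.339 0.763
  outer loop
   vertex 3.4 2.4 3.3
   vertex 2.6 0.2 2.9
   vertex 4.0 2.7 3.0
  endloop
 endfacet
 facet normal 0.391 0.130 0.911
  outer loop
   vertex 3.4 2.4 3.3
   vertex 4.0 2.7 3.0
   vertex 2.2 2.5 3.8
  endloop
 endfacet
 facet normal 0.348 -0.289 0.892
  outer loop
   vertex 3.4 2.4 3.3
   vertex 2.2 2.5 3.8
   vertex 2.6 0.2 2.9
  endloop
 endfacet
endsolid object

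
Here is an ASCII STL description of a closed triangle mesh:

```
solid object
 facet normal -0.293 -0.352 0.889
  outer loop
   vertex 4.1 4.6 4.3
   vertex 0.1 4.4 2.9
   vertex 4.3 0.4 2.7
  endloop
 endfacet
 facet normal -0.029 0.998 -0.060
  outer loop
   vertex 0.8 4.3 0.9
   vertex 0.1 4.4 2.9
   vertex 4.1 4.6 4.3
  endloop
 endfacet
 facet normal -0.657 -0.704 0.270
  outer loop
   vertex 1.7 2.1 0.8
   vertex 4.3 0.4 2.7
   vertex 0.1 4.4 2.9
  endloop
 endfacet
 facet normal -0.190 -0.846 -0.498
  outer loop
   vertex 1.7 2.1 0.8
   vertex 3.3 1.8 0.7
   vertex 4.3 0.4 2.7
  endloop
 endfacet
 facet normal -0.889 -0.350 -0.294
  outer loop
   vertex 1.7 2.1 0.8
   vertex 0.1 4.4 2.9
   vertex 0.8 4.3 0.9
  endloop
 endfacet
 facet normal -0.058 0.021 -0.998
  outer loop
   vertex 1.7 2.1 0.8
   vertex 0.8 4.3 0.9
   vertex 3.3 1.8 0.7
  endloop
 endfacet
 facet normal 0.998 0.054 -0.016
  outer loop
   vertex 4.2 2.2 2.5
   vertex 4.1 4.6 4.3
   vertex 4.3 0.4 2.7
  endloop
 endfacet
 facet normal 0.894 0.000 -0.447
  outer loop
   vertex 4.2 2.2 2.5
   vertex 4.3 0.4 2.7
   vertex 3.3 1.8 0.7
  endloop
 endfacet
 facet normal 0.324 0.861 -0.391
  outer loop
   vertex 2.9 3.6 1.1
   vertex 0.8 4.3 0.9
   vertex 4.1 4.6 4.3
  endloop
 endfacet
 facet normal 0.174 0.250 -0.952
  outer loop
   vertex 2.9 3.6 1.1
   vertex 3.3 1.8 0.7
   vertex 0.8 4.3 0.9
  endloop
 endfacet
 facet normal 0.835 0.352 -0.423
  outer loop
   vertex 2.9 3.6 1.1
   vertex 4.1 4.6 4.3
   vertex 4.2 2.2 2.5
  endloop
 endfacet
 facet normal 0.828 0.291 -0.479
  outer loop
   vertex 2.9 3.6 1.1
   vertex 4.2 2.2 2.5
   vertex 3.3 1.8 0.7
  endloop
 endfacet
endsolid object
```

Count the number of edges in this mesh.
18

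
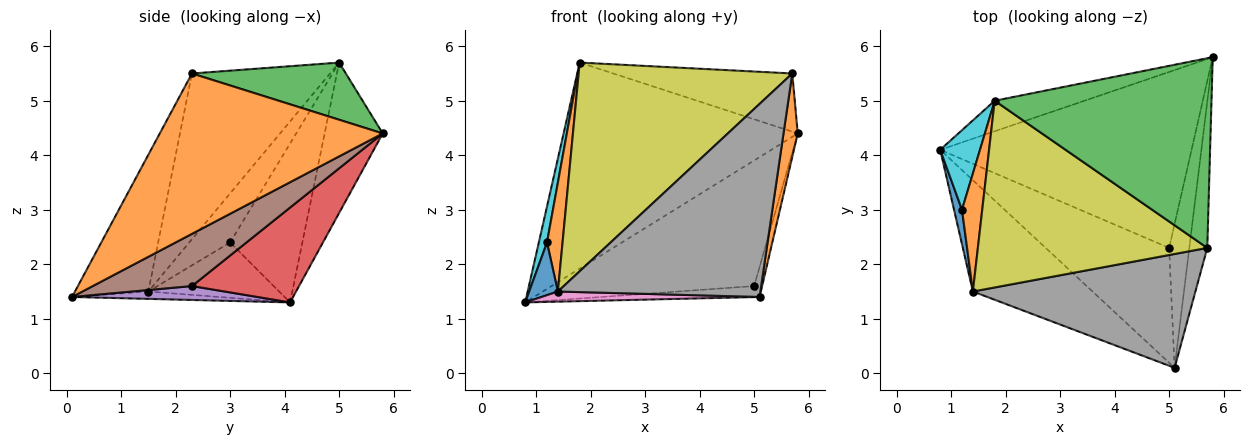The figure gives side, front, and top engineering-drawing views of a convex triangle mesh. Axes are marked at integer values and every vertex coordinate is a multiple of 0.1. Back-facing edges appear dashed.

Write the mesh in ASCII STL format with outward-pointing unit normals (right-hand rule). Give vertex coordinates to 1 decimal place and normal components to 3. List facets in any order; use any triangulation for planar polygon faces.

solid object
 facet normal -0.238 0.961 -0.142
  outer loop
   vertex 1.8 5.0 5.7
   vertex 5.8 5.8 4.4
   vertex 0.8 4.1 1.3
  endloop
 endfacet
 facet normal 0.992 -0.063 -0.111
  outer loop
   vertex 5.7 2.3 5.5
   vertex 5.1 0.1 1.4
   vertex 5.8 5.8 4.4
  endloop
 endfacet
 facet normal 0.244 0.284 0.927
  outer loop
   vertex 5.7 2.3 5.5
   vertex 5.8 5.8 4.4
   vertex 1.8 5.0 5.7
  endloop
 endfacet
 facet normal 0.294 0.555 -0.778
  outer loop
   vertex 5.0 2.3 1.6
   vertex 0.8 4.1 1.3
   vertex 5.8 5.8 4.4
  endloop
 endfacet
 facet normal 0.111 0.095 -0.989
  outer loop
   vertex 5.0 2.3 1.6
   vertex 5.1 0.1 1.4
   vertex 0.8 4.1 1.3
  endloop
 endfacet
 facet normal 0.930 0.075 -0.359
  outer loop
   vertex 5.0 2.3 1.6
   vertex 5.8 5.8 4.4
   vertex 5.1 0.1 1.4
  endloop
 endfacet
 facet normal -0.061 -0.091 -0.994
  outer loop
   vertex 1.4 1.5 1.5
   vertex 0.8 4.1 1.3
   vertex 5.1 0.1 1.4
  endloop
 endfacet
 facet normal -0.298 -0.822 0.485
  outer loop
   vertex 1.4 1.5 1.5
   vertex 5.1 0.1 1.4
   vertex 5.7 2.3 5.5
  endloop
 endfacet
 facet normal -0.434 -0.671 0.601
  outer loop
   vertex 1.4 1.5 1.5
   vertex 5.7 2.3 5.5
   vertex 1.8 5.0 5.7
  endloop
 endfacet
 facet normal -0.964 -0.109 0.241
  outer loop
   vertex 1.2 3.0 2.4
   vertex 1.8 5.0 5.7
   vertex 0.8 4.1 1.3
  endloop
 endfacet
 facet normal -0.967 -0.212 0.139
  outer loop
   vertex 1.2 3.0 2.4
   vertex 0.8 4.1 1.3
   vertex 1.4 1.5 1.5
  endloop
 endfacet
 facet normal -0.872 -0.332 0.360
  outer loop
   vertex 1.2 3.0 2.4
   vertex 1.4 1.5 1.5
   vertex 1.8 5.0 5.7
  endloop
 endfacet
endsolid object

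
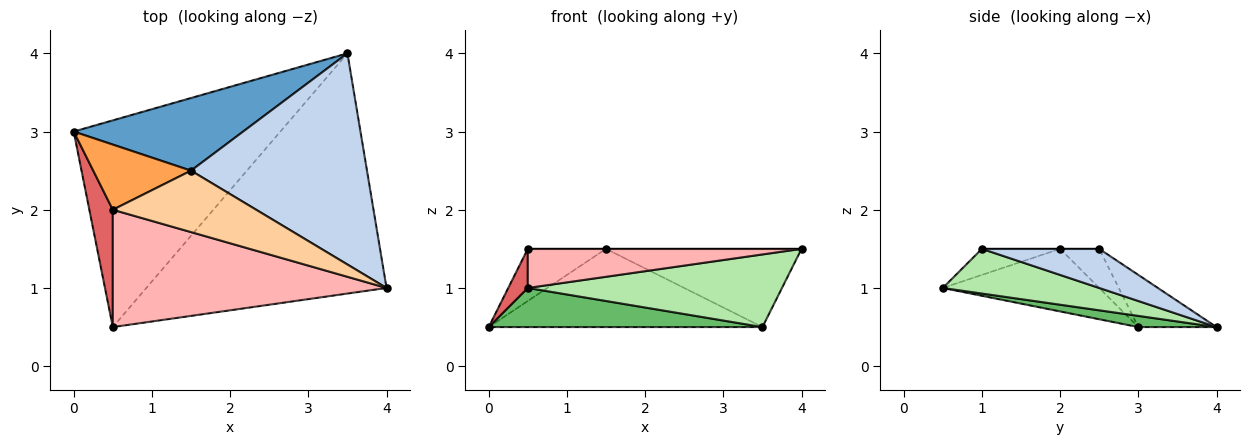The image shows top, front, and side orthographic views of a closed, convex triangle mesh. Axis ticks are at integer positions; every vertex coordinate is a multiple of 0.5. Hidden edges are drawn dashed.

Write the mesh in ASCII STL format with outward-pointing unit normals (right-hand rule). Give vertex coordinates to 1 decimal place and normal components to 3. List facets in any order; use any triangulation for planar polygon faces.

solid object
 facet normal -0.205 0.717 0.666
  outer loop
   vertex 1.5 2.5 1.5
   vertex 3.5 4.0 0.5
   vertex 0.0 3.0 0.5
  endloop
 endfacet
 facet normal 0.204 0.340 0.918
  outer loop
   vertex 1.5 2.5 1.5
   vertex 4.0 1.0 1.5
   vertex 3.5 4.0 0.5
  endloop
 endfacet
 facet normal -0.298 0.596 0.745
  outer loop
   vertex 0.5 2.0 1.5
   vertex 1.5 2.5 1.5
   vertex 0.0 3.0 0.5
  endloop
 endfacet
 facet normal 0.000 0.000 1.000
  outer loop
   vertex 0.5 2.0 1.5
   vertex 4.0 1.0 1.5
   vertex 1.5 2.5 1.5
  endloop
 endfacet
 facet normal 0.053 -0.186 -0.981
  outer loop
   vertex 0.5 0.5 1.0
   vertex 0.0 3.0 0.5
   vertex 3.5 4.0 0.5
  endloop
 endfacet
 facet normal 0.175 -0.285 -0.942
  outer loop
   vertex 0.5 0.5 1.0
   vertex 3.5 4.0 0.5
   vertex 4.0 1.0 1.5
  endloop
 endfacet
 facet normal -0.930 -0.116 0.349
  outer loop
   vertex 0.5 0.5 1.0
   vertex 0.5 2.0 1.5
   vertex 0.0 3.0 0.5
  endloop
 endfacet
 facet normal -0.090 -0.315 0.945
  outer loop
   vertex 0.5 0.5 1.0
   vertex 4.0 1.0 1.5
   vertex 0.5 2.0 1.5
  endloop
 endfacet
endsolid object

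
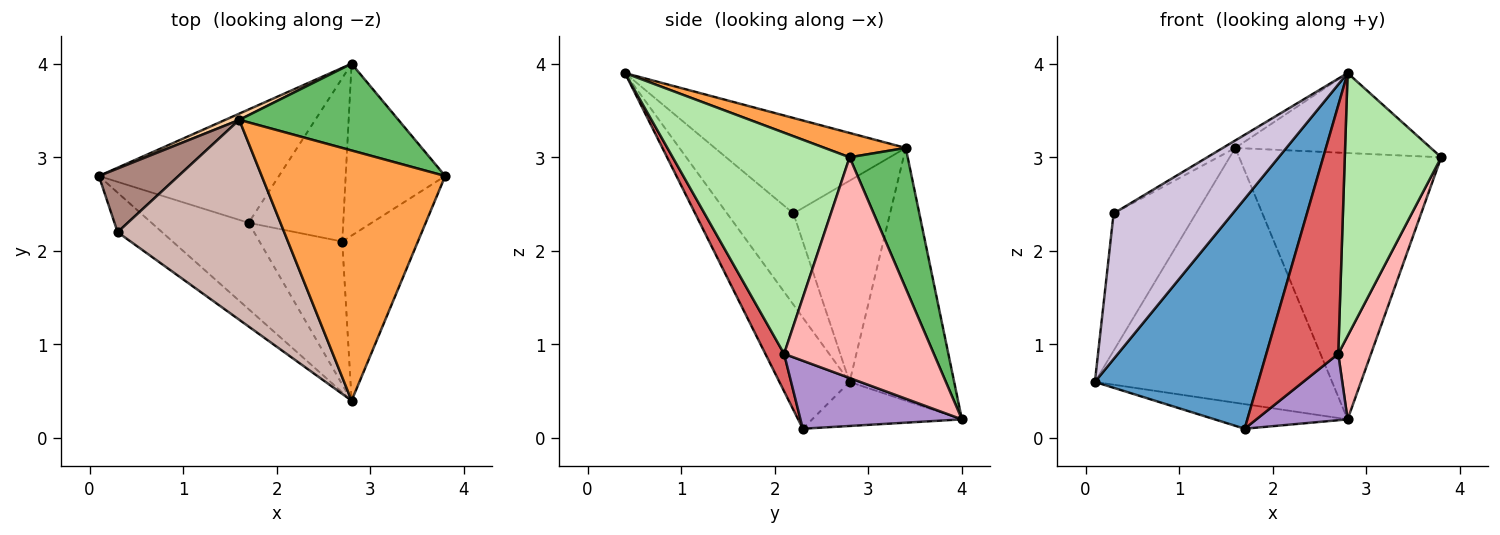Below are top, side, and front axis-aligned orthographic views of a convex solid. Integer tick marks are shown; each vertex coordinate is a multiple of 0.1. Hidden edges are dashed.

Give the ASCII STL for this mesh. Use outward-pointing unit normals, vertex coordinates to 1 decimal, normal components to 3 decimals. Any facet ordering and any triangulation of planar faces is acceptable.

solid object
 facet normal -0.373 -0.868 -0.326
  outer loop
   vertex 1.7 2.3 0.1
   vertex 2.8 0.4 3.9
   vertex 0.1 2.8 0.6
  endloop
 endfacet
 facet normal -0.233 0.206 -0.950
  outer loop
   vertex 2.8 4.0 0.2
   vertex 1.7 2.3 0.1
   vertex 0.1 2.8 0.6
  endloop
 endfacet
 facet normal 0.125 0.302 0.945
  outer loop
   vertex 1.6 3.4 3.1
   vertex 2.8 0.4 3.9
   vertex 3.8 2.8 3.0
  endloop
 endfacet
 facet normal -0.403 0.915 0.022
  outer loop
   vertex 1.6 3.4 3.1
   vertex 2.8 4.0 0.2
   vertex 0.1 2.8 0.6
  endloop
 endfacet
 facet normal 0.264 0.917 0.299
  outer loop
   vertex 1.6 3.4 3.1
   vertex 3.8 2.8 3.0
   vertex 2.8 4.0 0.2
  endloop
 endfacet
 facet normal 0.841 -0.458 -0.288
  outer loop
   vertex 2.7 2.1 0.9
   vertex 3.8 2.8 3.0
   vertex 2.8 0.4 3.9
  endloop
 endfacet
 facet normal 0.220 -0.846 -0.486
  outer loop
   vertex 2.7 2.1 0.9
   vertex 2.8 0.4 3.9
   vertex 1.7 2.3 0.1
  endloop
 endfacet
 facet normal 0.894 -0.196 -0.403
  outer loop
   vertex 2.7 2.1 0.9
   vertex 2.8 4.0 0.2
   vertex 3.8 2.8 3.0
  endloop
 endfacet
 facet normal 0.554 -0.313 -0.771
  outer loop
   vertex 2.7 2.1 0.9
   vertex 1.7 2.3 0.1
   vertex 2.8 4.0 0.2
  endloop
 endfacet
 facet normal -0.474 -0.850 -0.231
  outer loop
   vertex 0.3 2.2 2.4
   vertex 0.1 2.8 0.6
   vertex 2.8 0.4 3.9
  endloop
 endfacet
 facet normal -0.729 0.621 0.288
  outer loop
   vertex 0.3 2.2 2.4
   vertex 1.6 3.4 3.1
   vertex 0.1 2.8 0.6
  endloop
 endfacet
 facet normal -0.497 0.032 0.867
  outer loop
   vertex 0.3 2.2 2.4
   vertex 2.8 0.4 3.9
   vertex 1.6 3.4 3.1
  endloop
 endfacet
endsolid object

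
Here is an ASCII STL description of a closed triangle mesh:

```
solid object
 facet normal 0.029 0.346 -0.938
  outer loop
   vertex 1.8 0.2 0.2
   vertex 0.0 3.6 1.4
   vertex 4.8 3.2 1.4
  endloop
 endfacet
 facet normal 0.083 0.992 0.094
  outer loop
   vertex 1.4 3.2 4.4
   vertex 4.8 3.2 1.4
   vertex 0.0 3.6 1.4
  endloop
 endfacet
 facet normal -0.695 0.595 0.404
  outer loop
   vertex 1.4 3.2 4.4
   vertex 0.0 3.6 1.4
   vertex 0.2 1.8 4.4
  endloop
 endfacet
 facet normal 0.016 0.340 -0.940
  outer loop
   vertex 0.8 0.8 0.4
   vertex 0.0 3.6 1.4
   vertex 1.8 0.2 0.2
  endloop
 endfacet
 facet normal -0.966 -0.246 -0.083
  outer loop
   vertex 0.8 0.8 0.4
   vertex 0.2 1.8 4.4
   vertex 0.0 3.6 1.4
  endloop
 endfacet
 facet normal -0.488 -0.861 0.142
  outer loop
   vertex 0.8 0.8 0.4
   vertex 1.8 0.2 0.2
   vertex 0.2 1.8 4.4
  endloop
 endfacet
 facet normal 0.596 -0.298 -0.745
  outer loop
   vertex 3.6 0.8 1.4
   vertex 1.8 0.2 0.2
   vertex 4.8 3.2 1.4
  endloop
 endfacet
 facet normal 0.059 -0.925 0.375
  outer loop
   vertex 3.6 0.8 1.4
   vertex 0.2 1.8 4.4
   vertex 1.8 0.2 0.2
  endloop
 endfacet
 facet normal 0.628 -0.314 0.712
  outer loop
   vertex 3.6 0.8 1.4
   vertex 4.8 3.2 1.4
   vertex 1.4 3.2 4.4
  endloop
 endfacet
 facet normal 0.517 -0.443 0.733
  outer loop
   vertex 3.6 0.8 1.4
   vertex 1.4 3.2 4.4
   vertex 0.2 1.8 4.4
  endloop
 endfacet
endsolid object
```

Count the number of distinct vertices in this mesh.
7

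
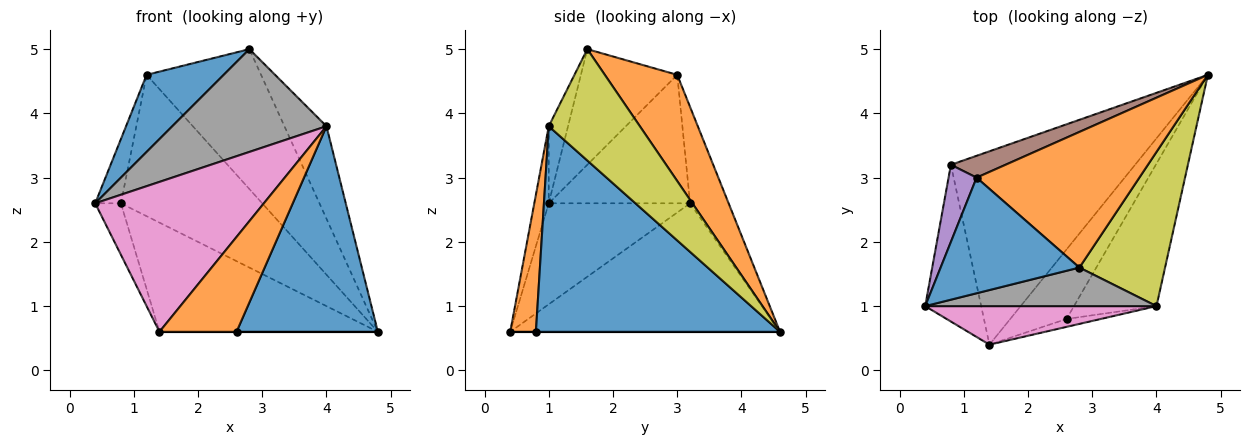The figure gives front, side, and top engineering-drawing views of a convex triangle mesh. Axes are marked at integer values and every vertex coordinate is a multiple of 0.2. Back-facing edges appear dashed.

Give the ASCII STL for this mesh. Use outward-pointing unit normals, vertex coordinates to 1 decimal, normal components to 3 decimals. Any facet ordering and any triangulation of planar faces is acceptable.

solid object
 facet normal -0.570 -0.456 0.684
  outer loop
   vertex 1.2 3.0 4.6
   vertex 0.4 1.0 2.6
   vertex 2.8 1.6 5.0
  endloop
 endfacet
 facet normal 0.414 0.654 0.634
  outer loop
   vertex 1.2 3.0 4.6
   vertex 2.8 1.6 5.0
   vertex 4.8 4.6 0.6
  endloop
 endfacet
 facet normal -0.864 0.157 -0.479
  outer loop
   vertex 0.8 3.2 2.6
   vertex 1.4 0.4 0.6
   vertex 0.4 1.0 2.6
  endloop
 endfacet
 facet normal -0.519 0.420 -0.744
  outer loop
   vertex 0.8 3.2 2.6
   vertex 4.8 4.6 0.6
   vertex 1.4 0.4 0.6
  endloop
 endfacet
 facet normal -0.962 0.175 0.210
  outer loop
   vertex 0.8 3.2 2.6
   vertex 0.4 1.0 2.6
   vertex 1.2 3.0 4.6
  endloop
 endfacet
 facet normal -0.260 0.954 0.147
  outer loop
   vertex 0.8 3.2 2.6
   vertex 1.2 3.0 4.6
   vertex 4.8 4.6 0.6
  endloop
 endfacet
 facet normal -0.083 -0.965 0.248
  outer loop
   vertex 4.0 1.0 3.8
   vertex 0.4 1.0 2.6
   vertex 1.4 0.4 0.6
  endloop
 endfacet
 facet normal -0.116 -0.930 0.349
  outer loop
   vertex 4.0 1.0 3.8
   vertex 2.8 1.6 5.0
   vertex 0.4 1.0 2.6
  endloop
 endfacet
 facet normal 0.744 0.344 0.573
  outer loop
   vertex 4.0 1.0 3.8
   vertex 4.8 4.6 0.6
   vertex 2.8 1.6 5.0
  endloop
 endfacet
 facet normal 0.000 0.000 -1.000
  outer loop
   vertex 2.6 0.8 0.6
   vertex 1.4 0.4 0.6
   vertex 4.8 4.6 0.6
  endloop
 endfacet
 facet normal 0.818 -0.473 -0.328
  outer loop
   vertex 2.6 0.8 0.6
   vertex 4.8 4.6 0.6
   vertex 4.0 1.0 3.8
  endloop
 endfacet
 facet normal 0.315 -0.946 -0.079
  outer loop
   vertex 2.6 0.8 0.6
   vertex 4.0 1.0 3.8
   vertex 1.4 0.4 0.6
  endloop
 endfacet
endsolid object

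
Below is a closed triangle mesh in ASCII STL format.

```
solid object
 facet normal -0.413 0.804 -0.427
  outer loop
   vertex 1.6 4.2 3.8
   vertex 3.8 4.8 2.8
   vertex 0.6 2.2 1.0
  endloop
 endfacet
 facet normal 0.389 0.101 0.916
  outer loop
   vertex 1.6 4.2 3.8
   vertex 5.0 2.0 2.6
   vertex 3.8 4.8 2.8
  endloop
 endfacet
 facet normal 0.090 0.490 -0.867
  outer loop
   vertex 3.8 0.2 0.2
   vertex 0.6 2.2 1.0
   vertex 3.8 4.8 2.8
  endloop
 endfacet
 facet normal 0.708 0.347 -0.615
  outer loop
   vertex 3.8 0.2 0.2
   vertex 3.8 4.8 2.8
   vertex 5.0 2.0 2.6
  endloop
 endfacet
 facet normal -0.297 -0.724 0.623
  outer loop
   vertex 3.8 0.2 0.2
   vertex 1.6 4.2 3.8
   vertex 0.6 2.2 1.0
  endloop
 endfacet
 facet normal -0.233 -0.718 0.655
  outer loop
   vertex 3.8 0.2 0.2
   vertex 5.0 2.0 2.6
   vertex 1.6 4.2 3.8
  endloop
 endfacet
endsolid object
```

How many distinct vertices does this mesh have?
5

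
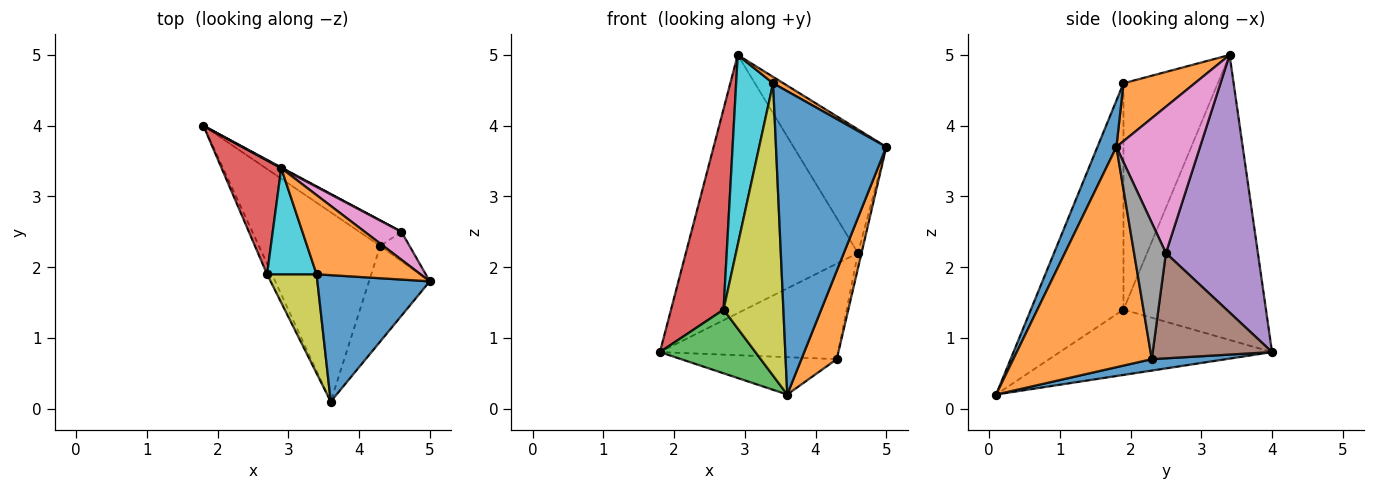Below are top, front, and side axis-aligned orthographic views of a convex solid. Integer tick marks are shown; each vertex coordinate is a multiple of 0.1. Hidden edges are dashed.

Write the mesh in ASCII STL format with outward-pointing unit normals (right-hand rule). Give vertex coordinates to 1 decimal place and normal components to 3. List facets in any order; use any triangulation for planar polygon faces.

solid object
 facet normal 0.092 0.193 -0.977
  outer loop
   vertex 4.3 2.3 0.7
   vertex 3.6 0.1 0.2
   vertex 1.8 4.0 0.8
  endloop
 endfacet
 facet normal 0.936 -0.239 -0.258
  outer loop
   vertex 4.3 2.3 0.7
   vertex 5.0 1.8 3.7
   vertex 3.6 0.1 0.2
  endloop
 endfacet
 facet normal -0.910 -0.409 -0.068
  outer loop
   vertex 2.7 1.9 1.4
   vertex 1.8 4.0 0.8
   vertex 3.6 0.1 0.2
  endloop
 endfacet
 facet normal -0.921 -0.340 0.193
  outer loop
   vertex 2.7 1.9 1.4
   vertex 2.9 3.4 5.0
   vertex 1.8 4.0 0.8
  endloop
 endfacet
 facet normal 0.471 0.882 0.003
  outer loop
   vertex 4.6 2.5 2.2
   vertex 1.8 4.0 0.8
   vertex 2.9 3.4 5.0
  endloop
 endfacet
 facet normal 0.543 0.811 -0.217
  outer loop
   vertex 4.6 2.5 2.2
   vertex 4.3 2.3 0.7
   vertex 1.8 4.0 0.8
  endloop
 endfacet
 facet normal 0.660 0.732 0.166
  outer loop
   vertex 4.6 2.5 2.2
   vertex 2.9 3.4 5.0
   vertex 5.0 1.8 3.7
  endloop
 endfacet
 facet normal 0.972 0.108 -0.209
  outer loop
   vertex 4.6 2.5 2.2
   vertex 5.0 1.8 3.7
   vertex 4.3 2.3 0.7
  endloop
 endfacet
 facet normal -0.826 -0.534 0.181
  outer loop
   vertex 3.4 1.9 4.6
   vertex 2.7 1.9 1.4
   vertex 3.6 0.1 0.2
  endloop
 endfacet
 facet normal -0.912 -0.357 0.200
  outer loop
   vertex 3.4 1.9 4.6
   vertex 2.9 3.4 5.0
   vertex 2.7 1.9 1.4
  endloop
 endfacet
 facet normal 0.157 -0.912 0.380
  outer loop
   vertex 3.4 1.9 4.6
   vertex 3.6 0.1 0.2
   vertex 5.0 1.8 3.7
  endloop
 endfacet
 facet normal 0.486 -0.070 0.871
  outer loop
   vertex 3.4 1.9 4.6
   vertex 5.0 1.8 3.7
   vertex 2.9 3.4 5.0
  endloop
 endfacet
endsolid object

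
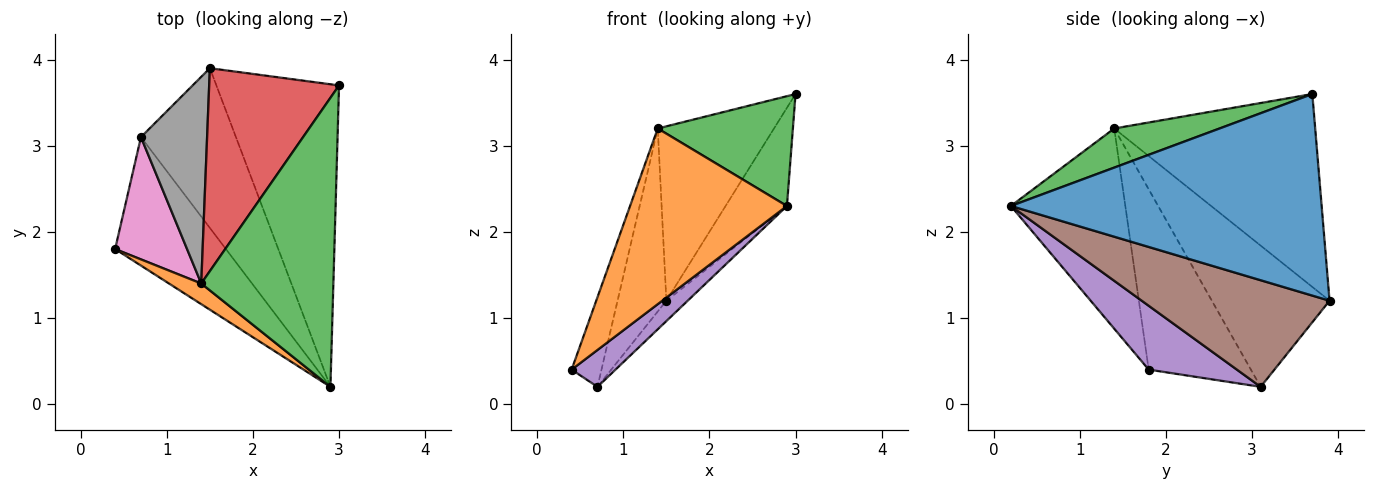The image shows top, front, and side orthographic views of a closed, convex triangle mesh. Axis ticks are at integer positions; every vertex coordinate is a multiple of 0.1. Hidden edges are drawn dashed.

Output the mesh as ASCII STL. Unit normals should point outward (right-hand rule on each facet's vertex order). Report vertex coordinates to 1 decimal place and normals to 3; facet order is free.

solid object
 facet normal 0.842 0.166 -0.513
  outer loop
   vertex 1.5 3.9 1.2
   vertex 3.0 3.7 3.6
   vertex 2.9 0.2 2.3
  endloop
 endfacet
 facet normal -0.587 -0.804 0.095
  outer loop
   vertex 1.4 1.4 3.2
   vertex 0.4 1.8 0.4
   vertex 2.9 0.2 2.3
  endloop
 endfacet
 facet normal 0.267 -0.342 0.901
  outer loop
   vertex 1.4 1.4 3.2
   vertex 2.9 0.2 2.3
   vertex 3.0 3.7 3.6
  endloop
 endfacet
 facet normal -0.748 0.433 0.503
  outer loop
   vertex 1.4 1.4 3.2
   vertex 3.0 3.7 3.6
   vertex 1.5 3.9 1.2
  endloop
 endfacet
 facet normal 0.485 -0.241 -0.841
  outer loop
   vertex 0.7 3.1 0.2
   vertex 2.9 0.2 2.3
   vertex 0.4 1.8 0.4
  endloop
 endfacet
 facet normal 0.744 0.084 -0.663
  outer loop
   vertex 0.7 3.1 0.2
   vertex 1.5 3.9 1.2
   vertex 2.9 0.2 2.3
  endloop
 endfacet
 facet normal -0.896 0.262 0.358
  outer loop
   vertex 0.7 3.1 0.2
   vertex 0.4 1.8 0.4
   vertex 1.4 1.4 3.2
  endloop
 endfacet
 facet normal -0.848 0.352 0.397
  outer loop
   vertex 0.7 3.1 0.2
   vertex 1.4 1.4 3.2
   vertex 1.5 3.9 1.2
  endloop
 endfacet
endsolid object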